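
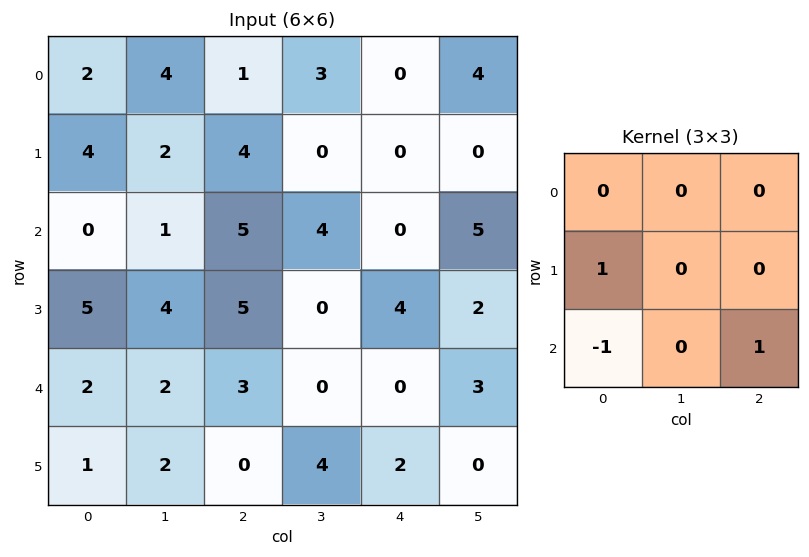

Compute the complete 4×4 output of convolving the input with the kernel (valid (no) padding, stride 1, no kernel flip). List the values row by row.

Output[0,0]: The receptive field on the input at this output position is [2 4 1 / 4 2 4 / 0 1 5]. Elementwise product with the kernel and sum: 4·1 + 0·-1 + 5·1.
Output[0,1]: The receptive field on the input at this output position is [4 1 3 / 2 4 0 / 1 5 4]. Elementwise product with the kernel and sum: 2·1 + 1·-1 + 4·1.

9 5 -1 1
0 -3 4 6
6 2 2 3
1 4 5 -4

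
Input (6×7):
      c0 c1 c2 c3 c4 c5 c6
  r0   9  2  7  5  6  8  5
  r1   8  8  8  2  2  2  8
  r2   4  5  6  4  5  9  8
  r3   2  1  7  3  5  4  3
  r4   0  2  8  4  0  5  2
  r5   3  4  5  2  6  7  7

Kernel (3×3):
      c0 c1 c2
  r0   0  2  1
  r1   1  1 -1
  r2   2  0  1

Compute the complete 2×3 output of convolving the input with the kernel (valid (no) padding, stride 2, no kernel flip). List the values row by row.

33 41 35
20 34 34

Output[0,0]: The receptive field on the input at this output position is [9 2 7 / 8 8 8 / 4 5 6]. Elementwise product with the kernel and sum: 2·2 + 7·1 + 8·1 + 8·1 + 8·-1 + 4·2 + 6·1.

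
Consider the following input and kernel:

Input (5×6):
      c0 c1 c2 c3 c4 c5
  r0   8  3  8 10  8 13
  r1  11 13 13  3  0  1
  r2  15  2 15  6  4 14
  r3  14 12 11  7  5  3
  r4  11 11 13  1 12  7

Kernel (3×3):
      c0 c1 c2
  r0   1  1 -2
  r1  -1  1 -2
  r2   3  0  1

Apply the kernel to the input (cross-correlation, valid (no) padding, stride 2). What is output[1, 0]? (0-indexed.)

The receptive field on the input at this output position is [15 2 15 / 14 12 11 / 11 11 13]. Elementwise product with the kernel and sum: 15·1 + 2·1 + 15·-2 + 14·-1 + 12·1 + 11·-2 + 11·3 + 13·1.

9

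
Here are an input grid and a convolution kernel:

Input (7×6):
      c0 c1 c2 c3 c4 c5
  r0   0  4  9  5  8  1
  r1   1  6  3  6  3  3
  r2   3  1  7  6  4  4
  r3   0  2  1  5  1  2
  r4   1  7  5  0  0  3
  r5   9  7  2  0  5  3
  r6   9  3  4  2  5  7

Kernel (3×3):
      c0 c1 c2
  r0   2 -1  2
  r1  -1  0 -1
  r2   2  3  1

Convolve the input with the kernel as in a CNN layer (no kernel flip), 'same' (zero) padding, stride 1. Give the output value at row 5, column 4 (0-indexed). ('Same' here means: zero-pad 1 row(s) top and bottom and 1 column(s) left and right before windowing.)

29

The receptive field on the zero-padded input at this output position is [0 0 3 / 0 5 3 / 2 5 7]. Elementwise product with the kernel and sum: 0·2 + 0·-1 + 3·2 + 0·-1 + 3·-1 + 2·2 + 5·3 + 7·1.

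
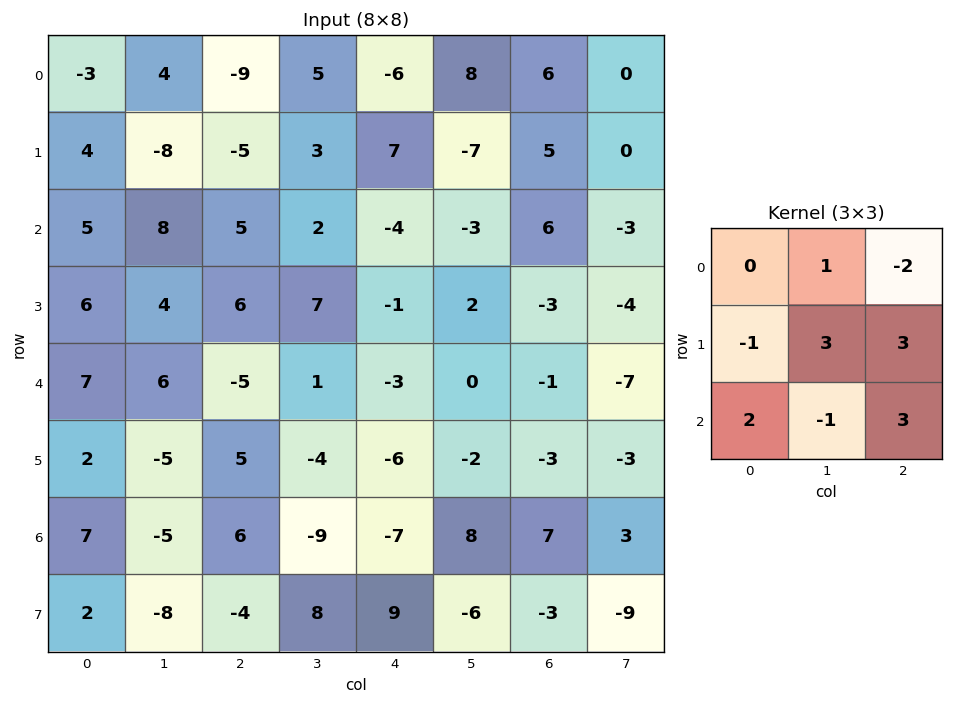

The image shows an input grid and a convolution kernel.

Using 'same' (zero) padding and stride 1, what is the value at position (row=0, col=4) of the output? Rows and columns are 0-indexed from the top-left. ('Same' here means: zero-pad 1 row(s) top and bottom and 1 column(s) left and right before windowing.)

-21

The receptive field on the zero-padded input at this output position is [0 0 0 / 5 -6 8 / 3 7 -7]. Elementwise product with the kernel and sum: 0·1 + 0·-2 + 5·-1 + -6·3 + 8·3 + 3·2 + 7·-1 + -7·3.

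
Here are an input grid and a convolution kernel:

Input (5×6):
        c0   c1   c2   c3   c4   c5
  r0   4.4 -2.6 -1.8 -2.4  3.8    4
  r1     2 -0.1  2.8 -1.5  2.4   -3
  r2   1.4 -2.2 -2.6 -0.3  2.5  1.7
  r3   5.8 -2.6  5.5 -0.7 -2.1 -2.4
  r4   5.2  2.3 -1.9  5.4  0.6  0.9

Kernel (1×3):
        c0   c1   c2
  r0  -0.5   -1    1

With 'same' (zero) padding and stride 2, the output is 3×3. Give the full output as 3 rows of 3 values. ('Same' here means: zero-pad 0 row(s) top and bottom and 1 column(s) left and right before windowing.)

-7 0.7 1.4
-3.6 3.4 -0.65
-2.9 6.15 -2.4

Output[0,0]: The receptive field on the zero-padded input at this output position is [0 4.4 -2.6]. Elementwise product with the kernel and sum: 0·-0.5 + 4.4·-1 + -2.6·1.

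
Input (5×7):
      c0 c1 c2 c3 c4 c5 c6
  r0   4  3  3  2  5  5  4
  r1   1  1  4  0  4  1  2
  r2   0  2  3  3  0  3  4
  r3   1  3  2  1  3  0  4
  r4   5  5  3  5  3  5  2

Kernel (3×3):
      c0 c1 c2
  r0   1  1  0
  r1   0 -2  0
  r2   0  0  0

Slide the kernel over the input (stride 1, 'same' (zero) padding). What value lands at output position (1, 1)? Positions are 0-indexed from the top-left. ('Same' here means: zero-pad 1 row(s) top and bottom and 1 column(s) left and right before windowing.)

The receptive field on the zero-padded input at this output position is [4 3 3 / 1 1 4 / 0 2 3]. Elementwise product with the kernel and sum: 4·1 + 3·1 + 1·-2.

5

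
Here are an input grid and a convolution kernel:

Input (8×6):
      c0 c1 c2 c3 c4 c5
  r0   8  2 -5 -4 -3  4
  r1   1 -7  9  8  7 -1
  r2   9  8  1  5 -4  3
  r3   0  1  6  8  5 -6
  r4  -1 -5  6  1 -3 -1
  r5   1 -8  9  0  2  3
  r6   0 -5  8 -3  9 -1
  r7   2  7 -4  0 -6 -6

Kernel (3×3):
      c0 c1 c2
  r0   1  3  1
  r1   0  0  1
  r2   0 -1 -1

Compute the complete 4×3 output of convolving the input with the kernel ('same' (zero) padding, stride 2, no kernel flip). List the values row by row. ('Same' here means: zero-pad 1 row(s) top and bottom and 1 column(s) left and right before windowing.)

Output[0,0]: The receptive field on the zero-padded input at this output position is [0 0 0 / 0 8 2 / 0 1 -7]. Elementwise product with the kernel and sum: 0·1 + 0·3 + 0·1 + 2·1 + 1·-1 + -7·-1.
Output[0,1]: The receptive field on the zero-padded input at this output position is [0 0 0 / 2 -5 -4 / -7 9 8]. Elementwise product with the kernel and sum: 0·1 + 0·3 + 0·1 + -4·1 + 9·-1 + 8·-1.

8 -21 -2
3 19 32
3 19 11
-19 20 20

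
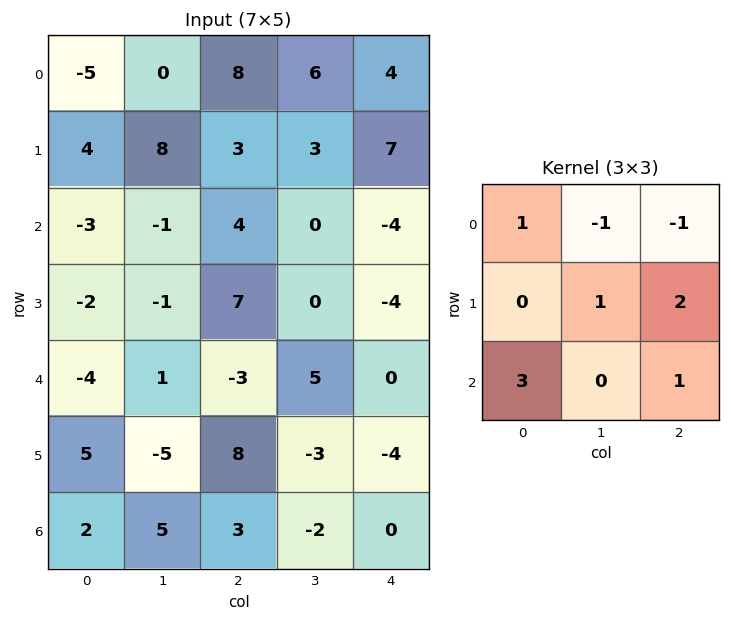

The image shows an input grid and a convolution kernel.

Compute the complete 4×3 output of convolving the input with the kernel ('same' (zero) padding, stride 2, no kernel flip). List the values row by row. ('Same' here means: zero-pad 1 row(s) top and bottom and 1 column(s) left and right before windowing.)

Output[0,0]: The receptive field on the zero-padded input at this output position is [0 0 0 / 0 -5 0 / 0 4 8]. Elementwise product with the kernel and sum: 0·1 + 0·-1 + 0·-1 + -5·1 + 0·2 + 0·3 + 8·1.

3 47 13
-18 3 -8
-4 -19 -5
12 -11 1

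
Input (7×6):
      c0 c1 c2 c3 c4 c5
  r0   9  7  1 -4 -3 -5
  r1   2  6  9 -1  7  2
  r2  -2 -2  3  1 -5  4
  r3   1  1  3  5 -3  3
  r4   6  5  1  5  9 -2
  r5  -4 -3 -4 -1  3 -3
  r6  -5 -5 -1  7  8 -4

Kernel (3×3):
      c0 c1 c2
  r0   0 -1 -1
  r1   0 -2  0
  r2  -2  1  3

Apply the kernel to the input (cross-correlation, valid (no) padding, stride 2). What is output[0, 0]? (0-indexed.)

The receptive field on the input at this output position is [9 7 1 / 2 6 9 / -2 -2 3]. Elementwise product with the kernel and sum: 7·-1 + 1·-1 + 6·-2 + -2·-2 + -2·1 + 3·3.

-9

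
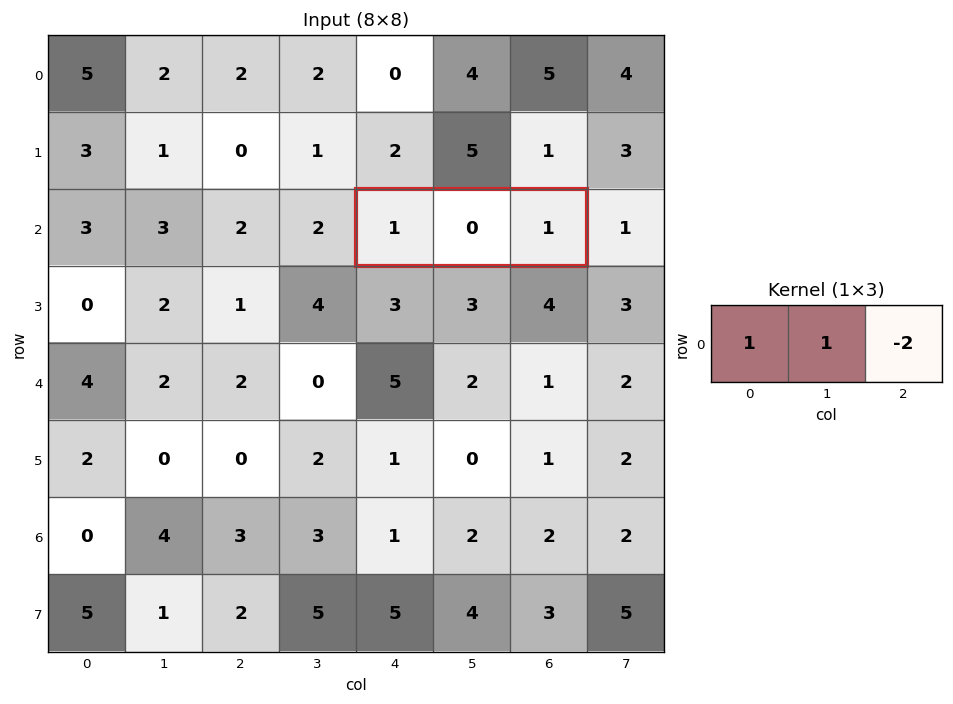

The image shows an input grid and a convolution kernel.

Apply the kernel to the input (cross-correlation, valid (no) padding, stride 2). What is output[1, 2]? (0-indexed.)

The receptive field on the input at this output position is [1 0 1]. Elementwise product with the kernel and sum: 1·1 + 0·1 + 1·-2.

-1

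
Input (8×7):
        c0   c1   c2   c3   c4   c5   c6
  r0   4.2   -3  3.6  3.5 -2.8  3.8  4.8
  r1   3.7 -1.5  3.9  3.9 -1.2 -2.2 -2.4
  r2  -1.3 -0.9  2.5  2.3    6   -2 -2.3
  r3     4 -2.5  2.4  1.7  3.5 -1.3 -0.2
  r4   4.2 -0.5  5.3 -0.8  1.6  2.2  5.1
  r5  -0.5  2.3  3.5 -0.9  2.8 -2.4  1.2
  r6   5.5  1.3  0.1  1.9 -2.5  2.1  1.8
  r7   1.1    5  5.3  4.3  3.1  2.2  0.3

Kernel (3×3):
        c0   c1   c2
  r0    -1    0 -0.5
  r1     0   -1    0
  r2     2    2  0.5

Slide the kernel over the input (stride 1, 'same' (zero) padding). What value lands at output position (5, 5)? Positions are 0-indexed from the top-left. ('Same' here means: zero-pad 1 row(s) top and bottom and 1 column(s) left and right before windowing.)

The receptive field on the zero-padded input at this output position is [1.6 2.2 5.1 / 2.8 -2.4 1.2 / -2.5 2.1 1.8]. Elementwise product with the kernel and sum: 1.6·-1 + 5.1·-0.5 + -2.4·-1 + -2.5·2 + 2.1·2 + 1.8·0.5.

-1.65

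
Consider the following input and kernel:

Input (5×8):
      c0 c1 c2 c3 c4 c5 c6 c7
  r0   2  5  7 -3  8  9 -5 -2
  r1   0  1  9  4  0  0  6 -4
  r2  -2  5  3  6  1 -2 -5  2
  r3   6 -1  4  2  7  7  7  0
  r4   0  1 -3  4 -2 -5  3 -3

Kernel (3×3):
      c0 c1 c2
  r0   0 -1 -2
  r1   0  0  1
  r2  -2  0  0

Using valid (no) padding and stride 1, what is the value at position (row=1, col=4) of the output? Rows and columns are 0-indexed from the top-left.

The receptive field on the input at this output position is [0 0 6 / 1 -2 -5 / 7 7 7]. Elementwise product with the kernel and sum: 0·-1 + 6·-2 + -5·1 + 7·-2.

-31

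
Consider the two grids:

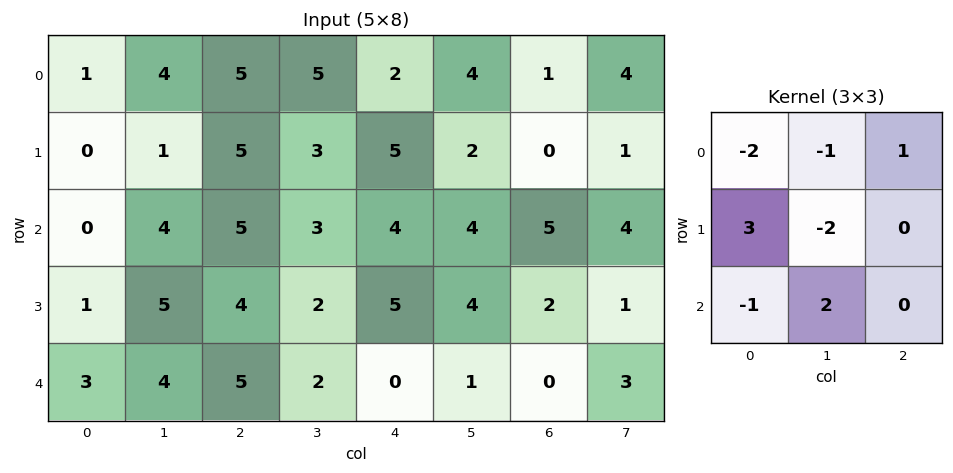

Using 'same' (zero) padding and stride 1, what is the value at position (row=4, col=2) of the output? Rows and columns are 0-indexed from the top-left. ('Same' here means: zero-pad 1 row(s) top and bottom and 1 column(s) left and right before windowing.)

-10

The receptive field on the zero-padded input at this output position is [5 4 2 / 4 5 2 / 0 0 0]. Elementwise product with the kernel and sum: 5·-2 + 4·-1 + 2·1 + 4·3 + 5·-2 + 0·-1 + 0·2.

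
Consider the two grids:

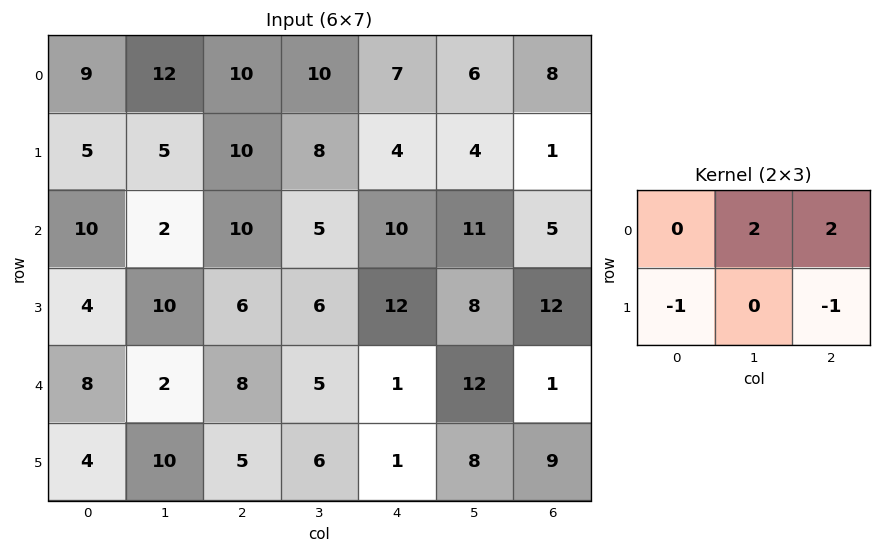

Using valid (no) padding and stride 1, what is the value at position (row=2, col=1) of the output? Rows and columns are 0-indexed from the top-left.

14

The receptive field on the input at this output position is [2 10 5 / 10 6 6]. Elementwise product with the kernel and sum: 10·2 + 5·2 + 10·-1 + 6·-1.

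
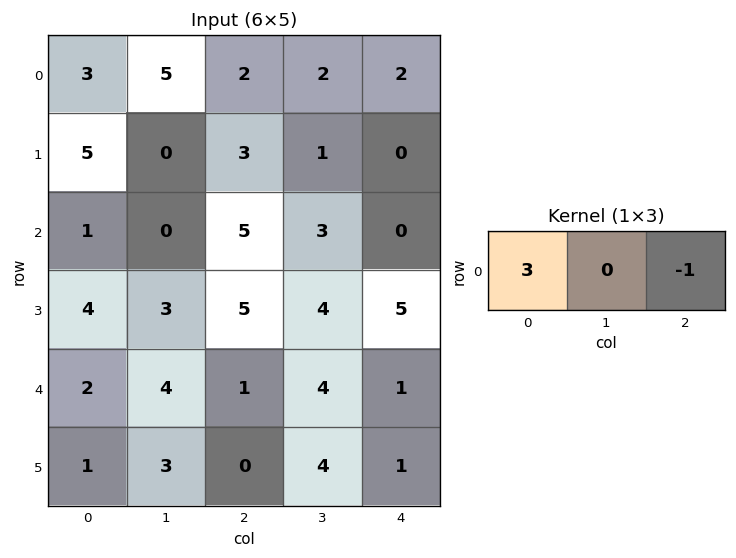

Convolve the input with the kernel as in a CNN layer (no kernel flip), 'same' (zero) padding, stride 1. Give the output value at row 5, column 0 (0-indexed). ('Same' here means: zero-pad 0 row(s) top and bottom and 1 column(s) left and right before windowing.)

The receptive field on the zero-padded input at this output position is [0 1 3]. Elementwise product with the kernel and sum: 0·3 + 3·-1.

-3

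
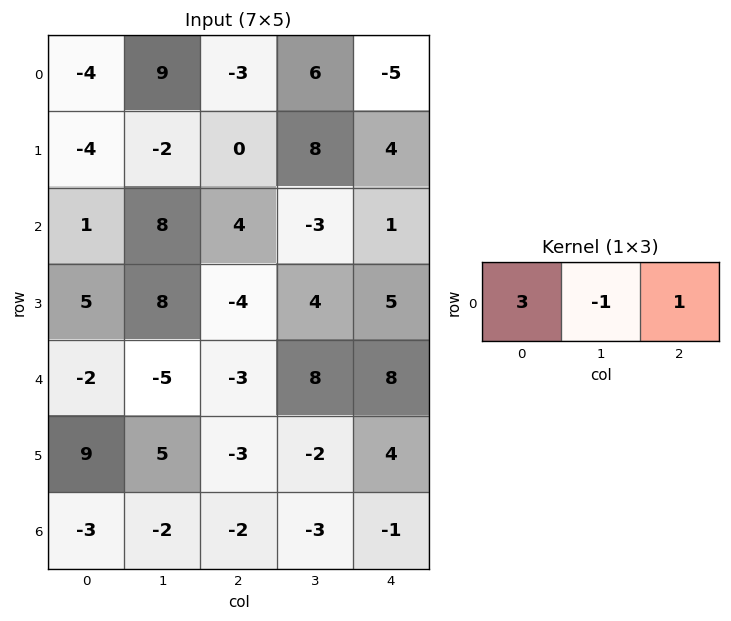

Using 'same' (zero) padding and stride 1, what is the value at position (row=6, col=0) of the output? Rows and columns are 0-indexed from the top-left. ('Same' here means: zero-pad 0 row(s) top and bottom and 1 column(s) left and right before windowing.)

The receptive field on the zero-padded input at this output position is [0 -3 -2]. Elementwise product with the kernel and sum: 0·3 + -3·-1 + -2·1.

1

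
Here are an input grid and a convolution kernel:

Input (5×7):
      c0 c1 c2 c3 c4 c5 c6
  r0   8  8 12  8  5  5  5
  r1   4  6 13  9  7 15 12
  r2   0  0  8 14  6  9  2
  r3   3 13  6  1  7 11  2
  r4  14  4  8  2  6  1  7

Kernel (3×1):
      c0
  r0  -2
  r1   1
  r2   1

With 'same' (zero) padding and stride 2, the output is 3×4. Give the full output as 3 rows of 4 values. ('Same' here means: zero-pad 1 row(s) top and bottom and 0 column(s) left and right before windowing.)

12 25 12 17
-5 -12 -1 -20
8 -4 -8 3

Output[0,0]: The receptive field on the zero-padded input at this output position is [0 / 8 / 4]. Elementwise product with the kernel and sum: 0·-2 + 8·1 + 4·1.
Output[0,1]: The receptive field on the zero-padded input at this output position is [0 / 12 / 13]. Elementwise product with the kernel and sum: 0·-2 + 12·1 + 13·1.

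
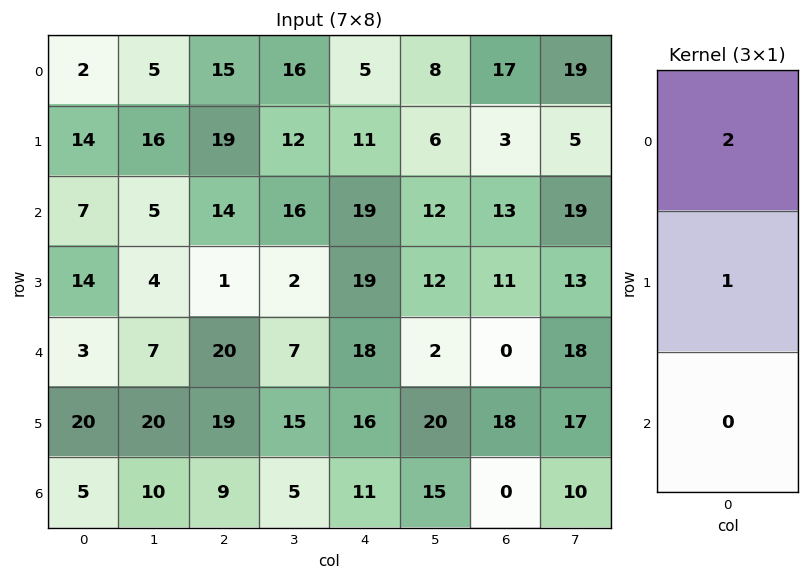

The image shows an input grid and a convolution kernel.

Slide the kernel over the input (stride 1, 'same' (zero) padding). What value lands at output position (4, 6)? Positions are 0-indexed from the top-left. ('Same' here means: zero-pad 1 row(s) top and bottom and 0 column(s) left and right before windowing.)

22

The receptive field on the zero-padded input at this output position is [11 / 0 / 18]. Elementwise product with the kernel and sum: 11·2 + 0·1.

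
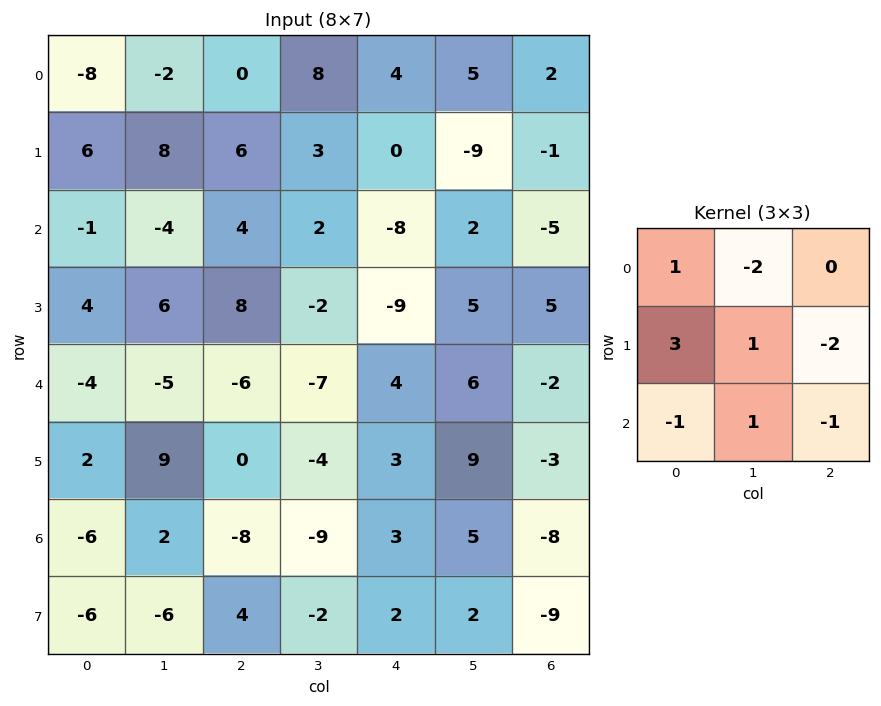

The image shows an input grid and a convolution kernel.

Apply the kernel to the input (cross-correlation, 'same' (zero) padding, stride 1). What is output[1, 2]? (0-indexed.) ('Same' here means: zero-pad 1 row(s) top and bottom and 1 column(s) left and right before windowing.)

28

The receptive field on the zero-padded input at this output position is [-2 0 8 / 8 6 3 / -4 4 2]. Elementwise product with the kernel and sum: -2·1 + 0·-2 + 8·3 + 6·1 + 3·-2 + -4·-1 + 4·1 + 2·-1.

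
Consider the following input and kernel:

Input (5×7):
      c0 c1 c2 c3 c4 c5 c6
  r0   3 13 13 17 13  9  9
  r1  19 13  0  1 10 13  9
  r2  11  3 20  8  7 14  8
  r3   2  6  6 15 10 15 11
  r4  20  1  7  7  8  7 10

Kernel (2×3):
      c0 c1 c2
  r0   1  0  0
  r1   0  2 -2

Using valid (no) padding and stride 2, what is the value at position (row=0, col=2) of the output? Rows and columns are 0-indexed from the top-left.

21

The receptive field on the input at this output position is [13 9 9 / 10 13 9]. Elementwise product with the kernel and sum: 13·1 + 13·2 + 9·-2.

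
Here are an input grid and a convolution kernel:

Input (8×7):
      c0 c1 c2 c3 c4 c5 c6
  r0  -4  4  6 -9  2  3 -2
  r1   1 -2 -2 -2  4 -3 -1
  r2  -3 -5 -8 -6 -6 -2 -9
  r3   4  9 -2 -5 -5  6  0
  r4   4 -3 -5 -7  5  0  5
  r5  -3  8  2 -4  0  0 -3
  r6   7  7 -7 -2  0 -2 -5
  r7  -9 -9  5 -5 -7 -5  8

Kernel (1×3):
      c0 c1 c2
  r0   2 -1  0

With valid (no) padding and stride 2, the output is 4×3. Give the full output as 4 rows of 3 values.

-12 21 1
-1 -10 -10
11 -3 10
7 -12 2

Output[0,0]: The receptive field on the input at this output position is [-4 4 6]. Elementwise product with the kernel and sum: -4·2 + 4·-1.
Output[0,1]: The receptive field on the input at this output position is [6 -9 2]. Elementwise product with the kernel and sum: 6·2 + -9·-1.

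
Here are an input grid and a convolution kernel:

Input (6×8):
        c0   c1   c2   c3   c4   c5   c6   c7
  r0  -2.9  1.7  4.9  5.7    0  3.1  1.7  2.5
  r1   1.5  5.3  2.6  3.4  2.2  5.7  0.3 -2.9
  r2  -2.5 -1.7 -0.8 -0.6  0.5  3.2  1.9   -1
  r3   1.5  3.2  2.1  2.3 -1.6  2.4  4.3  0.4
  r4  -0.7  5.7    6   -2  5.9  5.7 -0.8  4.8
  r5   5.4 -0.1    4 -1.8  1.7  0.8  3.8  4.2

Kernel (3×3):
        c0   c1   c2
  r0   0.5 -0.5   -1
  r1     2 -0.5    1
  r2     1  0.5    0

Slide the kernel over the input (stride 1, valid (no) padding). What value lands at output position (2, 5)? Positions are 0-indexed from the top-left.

10

The receptive field on the input at this output position is [3.2 1.9 -1 / 2.4 4.3 0.4 / 5.7 -0.8 4.8]. Elementwise product with the kernel and sum: 3.2·0.5 + 1.9·-0.5 + -1·-1 + 2.4·2 + 4.3·-0.5 + 0.4·1 + 5.7·1 + -0.8·0.5.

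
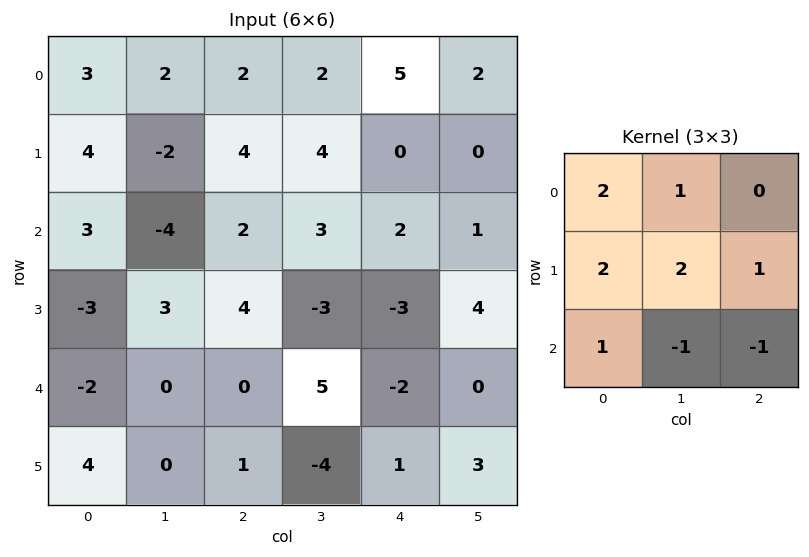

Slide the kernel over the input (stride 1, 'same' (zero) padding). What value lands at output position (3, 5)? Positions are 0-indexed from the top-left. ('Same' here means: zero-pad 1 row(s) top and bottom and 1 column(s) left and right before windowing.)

5

The receptive field on the zero-padded input at this output position is [2 1 0 / -3 4 0 / -2 0 0]. Elementwise product with the kernel and sum: 2·2 + 1·1 + -3·2 + 4·2 + 0·1 + -2·1 + 0·-1 + 0·-1.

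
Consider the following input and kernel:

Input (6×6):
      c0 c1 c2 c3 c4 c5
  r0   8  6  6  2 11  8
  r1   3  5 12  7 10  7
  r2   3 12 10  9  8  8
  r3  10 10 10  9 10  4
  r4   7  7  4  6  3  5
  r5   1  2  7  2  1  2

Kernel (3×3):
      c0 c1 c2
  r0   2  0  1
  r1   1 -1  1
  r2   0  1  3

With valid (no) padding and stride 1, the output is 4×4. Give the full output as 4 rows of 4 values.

74 51 71 48
59 65 82 52
45 64 54 47
57 51 36 37

Output[0,0]: The receptive field on the input at this output position is [8 6 6 / 3 5 12 / 3 12 10]. Elementwise product with the kernel and sum: 8·2 + 6·1 + 3·1 + 5·-1 + 12·1 + 12·1 + 10·3.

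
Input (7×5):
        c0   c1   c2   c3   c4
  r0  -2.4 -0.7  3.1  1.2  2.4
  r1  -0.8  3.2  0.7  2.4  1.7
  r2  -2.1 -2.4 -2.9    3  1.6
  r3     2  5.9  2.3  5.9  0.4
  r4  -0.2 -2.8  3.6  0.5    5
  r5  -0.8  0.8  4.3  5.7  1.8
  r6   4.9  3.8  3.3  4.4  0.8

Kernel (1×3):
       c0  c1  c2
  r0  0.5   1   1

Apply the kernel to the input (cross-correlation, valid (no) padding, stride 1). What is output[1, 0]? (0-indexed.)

The receptive field on the input at this output position is [-0.8 3.2 0.7]. Elementwise product with the kernel and sum: -0.8·0.5 + 3.2·1 + 0.7·1.

3.5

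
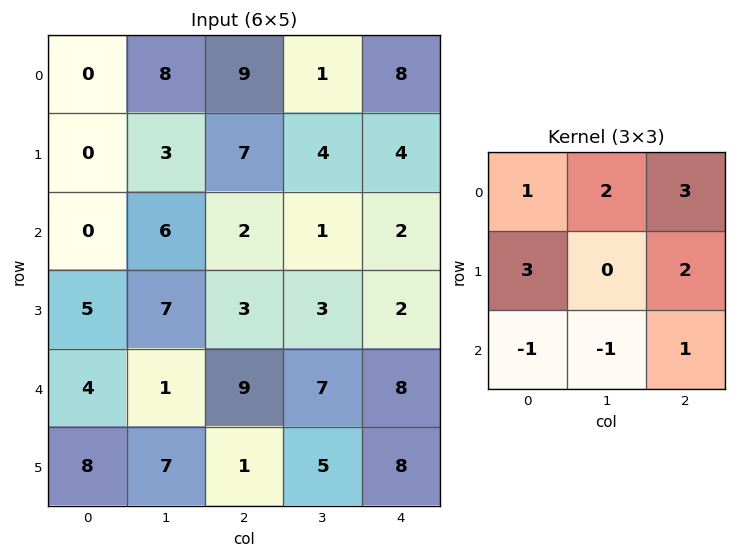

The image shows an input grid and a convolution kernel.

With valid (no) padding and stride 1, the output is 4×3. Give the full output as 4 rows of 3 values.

Output[0,0]: The receptive field on the input at this output position is [0 8 9 / 0 3 7 / 0 6 2]. Elementwise product with the kernel and sum: 0·1 + 8·2 + 9·3 + 0·3 + 7·2 + 0·-1 + 6·-1 + 2·1.
Output[0,1]: The receptive field on the input at this output position is [8 9 1 / 3 7 4 / 6 2 1]. Elementwise product with the kernel and sum: 8·1 + 9·2 + 1·3 + 3·3 + 4·2 + 6·-1 + 2·-1 + 1·1.

53 39 63
22 42 33
43 37 15
44 36 60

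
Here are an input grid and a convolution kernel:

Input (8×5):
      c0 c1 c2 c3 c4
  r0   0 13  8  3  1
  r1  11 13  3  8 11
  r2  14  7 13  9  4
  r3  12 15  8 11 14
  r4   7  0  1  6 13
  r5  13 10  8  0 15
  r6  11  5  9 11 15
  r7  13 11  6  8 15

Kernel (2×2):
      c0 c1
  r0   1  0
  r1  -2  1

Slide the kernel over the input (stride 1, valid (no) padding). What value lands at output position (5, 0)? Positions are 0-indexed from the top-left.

The receptive field on the input at this output position is [13 10 / 11 5]. Elementwise product with the kernel and sum: 13·1 + 11·-2 + 5·1.

-4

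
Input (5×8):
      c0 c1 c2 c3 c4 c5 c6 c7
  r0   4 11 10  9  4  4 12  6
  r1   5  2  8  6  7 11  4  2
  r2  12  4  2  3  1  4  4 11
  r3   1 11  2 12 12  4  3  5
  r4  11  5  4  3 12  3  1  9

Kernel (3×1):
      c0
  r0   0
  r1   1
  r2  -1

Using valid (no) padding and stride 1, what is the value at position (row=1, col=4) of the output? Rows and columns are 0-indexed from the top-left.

The receptive field on the input at this output position is [7 / 1 / 12]. Elementwise product with the kernel and sum: 1·1 + 12·-1.

-11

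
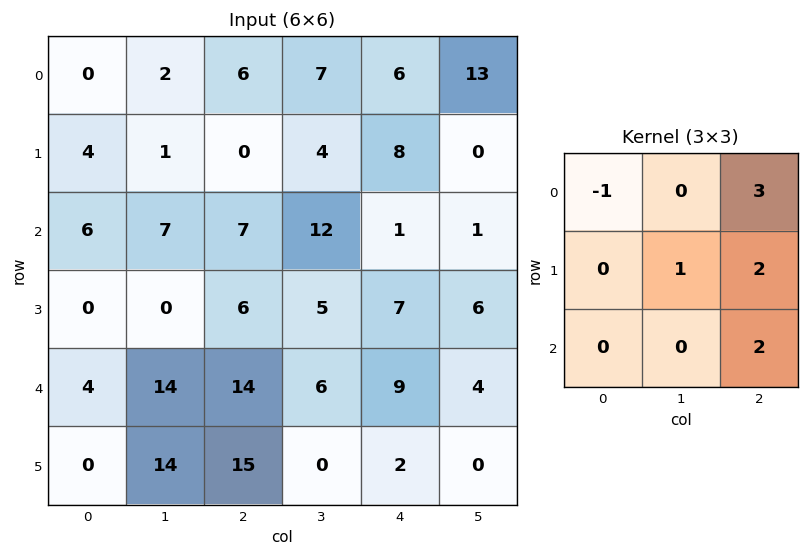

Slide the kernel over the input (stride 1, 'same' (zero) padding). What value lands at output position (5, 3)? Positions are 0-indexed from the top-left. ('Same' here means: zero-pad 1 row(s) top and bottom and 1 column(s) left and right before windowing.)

17

The receptive field on the zero-padded input at this output position is [14 6 9 / 15 0 2 / 0 0 0]. Elementwise product with the kernel and sum: 14·-1 + 9·3 + 0·1 + 2·2 + 0·2.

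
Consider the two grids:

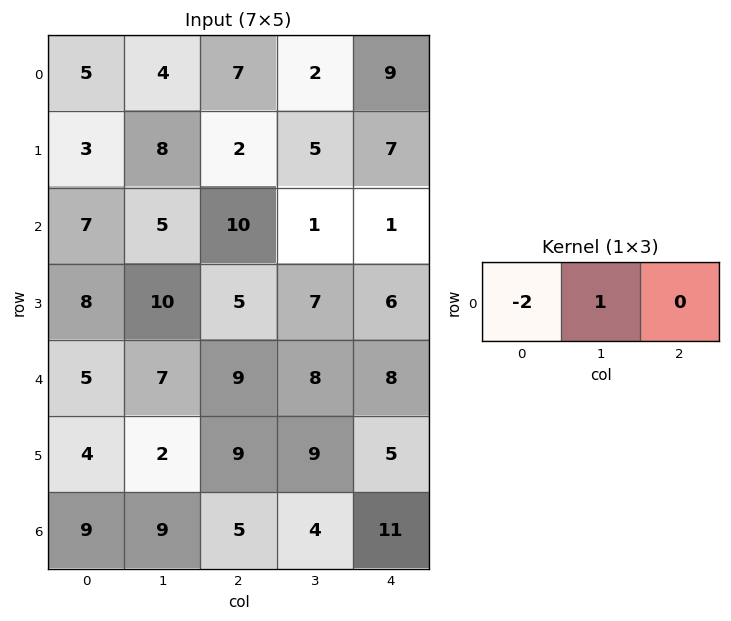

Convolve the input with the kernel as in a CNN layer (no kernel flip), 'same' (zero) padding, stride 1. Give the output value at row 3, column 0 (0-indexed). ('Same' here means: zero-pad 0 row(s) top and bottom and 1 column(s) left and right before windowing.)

The receptive field on the zero-padded input at this output position is [0 8 10]. Elementwise product with the kernel and sum: 0·-2 + 8·1.

8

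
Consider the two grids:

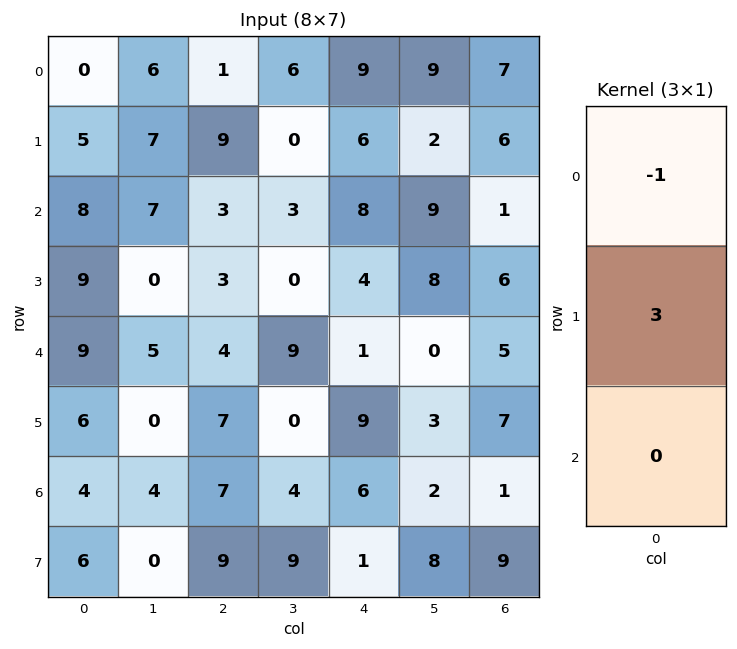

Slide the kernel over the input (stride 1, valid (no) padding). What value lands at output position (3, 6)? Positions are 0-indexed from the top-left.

9

The receptive field on the input at this output position is [6 / 5 / 7]. Elementwise product with the kernel and sum: 6·-1 + 5·3.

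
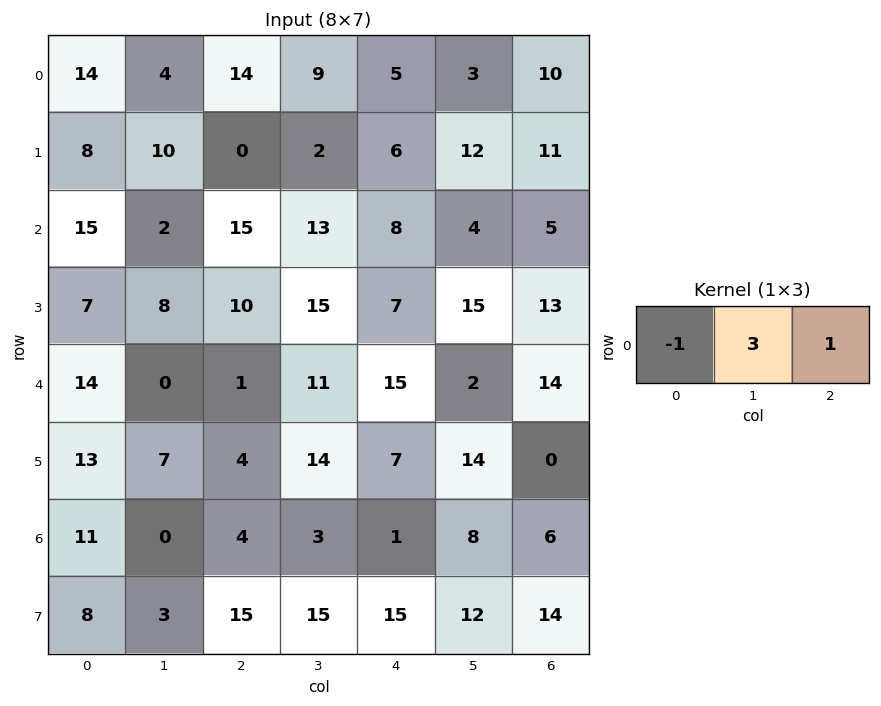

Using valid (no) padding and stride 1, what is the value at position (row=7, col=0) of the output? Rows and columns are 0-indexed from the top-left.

16

The receptive field on the input at this output position is [8 3 15]. Elementwise product with the kernel and sum: 8·-1 + 3·3 + 15·1.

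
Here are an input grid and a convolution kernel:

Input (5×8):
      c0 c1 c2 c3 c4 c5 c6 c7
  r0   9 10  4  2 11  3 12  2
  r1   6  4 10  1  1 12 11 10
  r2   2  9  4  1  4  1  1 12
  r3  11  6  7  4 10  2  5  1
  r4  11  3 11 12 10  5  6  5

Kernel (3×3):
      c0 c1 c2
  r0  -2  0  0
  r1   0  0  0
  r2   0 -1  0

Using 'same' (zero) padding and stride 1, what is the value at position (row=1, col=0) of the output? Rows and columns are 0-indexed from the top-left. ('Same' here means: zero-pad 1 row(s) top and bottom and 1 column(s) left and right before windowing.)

-2

The receptive field on the zero-padded input at this output position is [0 9 10 / 0 6 4 / 0 2 9]. Elementwise product with the kernel and sum: 0·-2 + 2·-1.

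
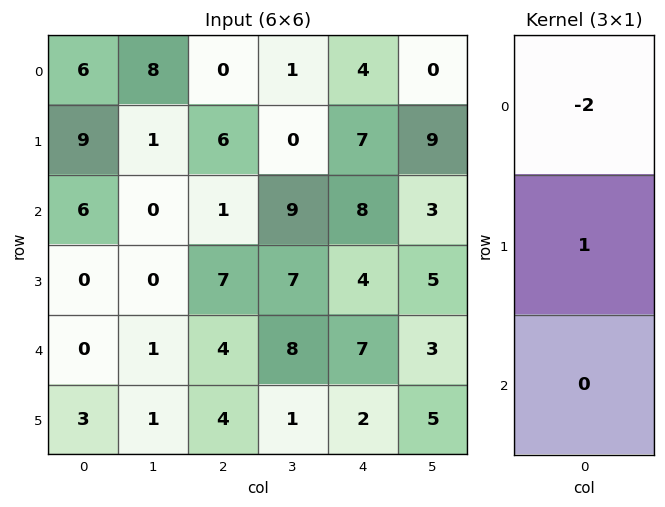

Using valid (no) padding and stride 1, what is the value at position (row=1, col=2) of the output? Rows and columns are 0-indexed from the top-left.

-11

The receptive field on the input at this output position is [6 / 1 / 7]. Elementwise product with the kernel and sum: 6·-2 + 1·1.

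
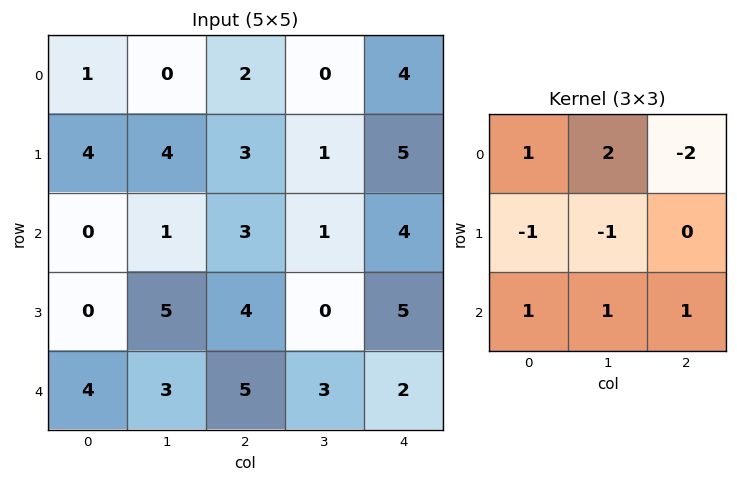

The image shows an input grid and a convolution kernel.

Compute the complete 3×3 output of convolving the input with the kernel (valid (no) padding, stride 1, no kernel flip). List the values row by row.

-7 2 -2
14 13 0
3 7 3

Output[0,0]: The receptive field on the input at this output position is [1 0 2 / 4 4 3 / 0 1 3]. Elementwise product with the kernel and sum: 1·1 + 0·2 + 2·-2 + 4·-1 + 4·-1 + 0·1 + 1·1 + 3·1.
Output[0,1]: The receptive field on the input at this output position is [0 2 0 / 4 3 1 / 1 3 1]. Elementwise product with the kernel and sum: 0·1 + 2·2 + 0·-2 + 4·-1 + 3·-1 + 1·1 + 3·1 + 1·1.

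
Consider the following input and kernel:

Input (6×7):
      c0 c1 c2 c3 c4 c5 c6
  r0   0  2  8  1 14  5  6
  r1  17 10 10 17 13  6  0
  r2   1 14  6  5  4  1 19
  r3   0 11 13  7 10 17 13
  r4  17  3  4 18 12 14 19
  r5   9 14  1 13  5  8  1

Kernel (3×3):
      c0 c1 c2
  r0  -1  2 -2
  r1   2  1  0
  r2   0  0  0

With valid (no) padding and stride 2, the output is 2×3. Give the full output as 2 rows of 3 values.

Output[0,0]: The receptive field on the input at this output position is [0 2 8 / 17 10 10 / 1 14 6]. Elementwise product with the kernel and sum: 0·-1 + 2·2 + 8·-2 + 17·2 + 10·1.

32 3 16
26 29 -3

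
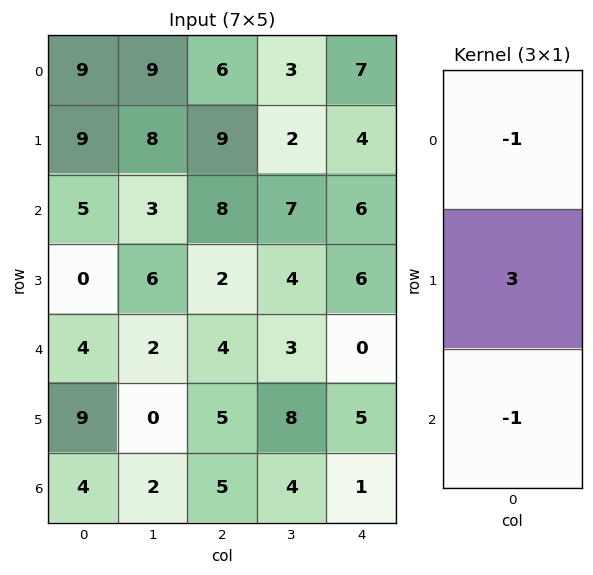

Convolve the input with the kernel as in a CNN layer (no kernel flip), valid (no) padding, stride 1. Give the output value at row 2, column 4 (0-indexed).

12

The receptive field on the input at this output position is [6 / 6 / 0]. Elementwise product with the kernel and sum: 6·-1 + 6·3 + 0·-1.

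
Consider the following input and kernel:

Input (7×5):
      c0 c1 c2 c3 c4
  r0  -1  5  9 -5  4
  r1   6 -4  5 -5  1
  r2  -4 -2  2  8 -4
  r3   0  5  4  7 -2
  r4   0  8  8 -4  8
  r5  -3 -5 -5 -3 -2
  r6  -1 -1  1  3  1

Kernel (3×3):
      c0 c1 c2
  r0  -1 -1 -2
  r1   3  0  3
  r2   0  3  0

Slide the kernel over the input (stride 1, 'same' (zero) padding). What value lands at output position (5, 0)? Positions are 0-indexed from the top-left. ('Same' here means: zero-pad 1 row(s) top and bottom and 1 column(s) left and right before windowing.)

The receptive field on the zero-padded input at this output position is [0 0 8 / 0 -3 -5 / 0 -1 -1]. Elementwise product with the kernel and sum: 0·-1 + 0·-1 + 8·-2 + 0·3 + -5·3 + -1·3.

-34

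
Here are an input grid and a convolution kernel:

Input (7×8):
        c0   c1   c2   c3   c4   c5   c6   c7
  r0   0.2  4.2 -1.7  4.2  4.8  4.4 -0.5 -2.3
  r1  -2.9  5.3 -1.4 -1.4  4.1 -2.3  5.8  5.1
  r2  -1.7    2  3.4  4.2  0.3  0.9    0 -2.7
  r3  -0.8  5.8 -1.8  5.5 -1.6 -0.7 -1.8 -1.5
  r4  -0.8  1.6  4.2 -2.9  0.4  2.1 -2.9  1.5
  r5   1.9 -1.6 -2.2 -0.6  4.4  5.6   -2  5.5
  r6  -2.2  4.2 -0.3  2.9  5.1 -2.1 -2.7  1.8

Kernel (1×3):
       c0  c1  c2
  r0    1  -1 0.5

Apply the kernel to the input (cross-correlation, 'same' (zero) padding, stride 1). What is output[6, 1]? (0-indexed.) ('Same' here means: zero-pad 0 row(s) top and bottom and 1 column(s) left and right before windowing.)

-6.55

The receptive field on the zero-padded input at this output position is [-2.2 4.2 -0.3]. Elementwise product with the kernel and sum: -2.2·1 + 4.2·-1 + -0.3·0.5.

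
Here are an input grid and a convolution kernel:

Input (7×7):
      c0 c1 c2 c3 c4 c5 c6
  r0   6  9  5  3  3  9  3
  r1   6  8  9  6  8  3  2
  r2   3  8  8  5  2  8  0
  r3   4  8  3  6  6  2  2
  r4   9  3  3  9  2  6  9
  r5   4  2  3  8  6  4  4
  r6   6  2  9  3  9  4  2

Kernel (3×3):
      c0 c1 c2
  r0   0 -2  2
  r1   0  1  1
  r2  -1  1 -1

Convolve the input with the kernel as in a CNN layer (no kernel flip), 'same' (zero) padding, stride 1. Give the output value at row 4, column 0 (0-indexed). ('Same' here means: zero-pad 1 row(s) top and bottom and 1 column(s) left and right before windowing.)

The receptive field on the zero-padded input at this output position is [0 4 8 / 0 9 3 / 0 4 2]. Elementwise product with the kernel and sum: 4·-2 + 8·2 + 9·1 + 3·1 + 0·-1 + 4·1 + 2·-1.

22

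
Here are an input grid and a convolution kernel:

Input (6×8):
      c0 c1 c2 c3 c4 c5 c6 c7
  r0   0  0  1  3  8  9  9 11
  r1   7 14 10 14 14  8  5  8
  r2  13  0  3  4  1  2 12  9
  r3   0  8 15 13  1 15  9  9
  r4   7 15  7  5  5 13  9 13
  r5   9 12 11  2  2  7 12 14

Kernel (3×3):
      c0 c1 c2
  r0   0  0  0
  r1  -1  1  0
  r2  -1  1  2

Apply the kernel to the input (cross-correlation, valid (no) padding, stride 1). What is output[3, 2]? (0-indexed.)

The receptive field on the input at this output position is [15 13 1 / 7 5 5 / 11 2 2]. Elementwise product with the kernel and sum: 7·-1 + 5·1 + 11·-1 + 2·1 + 2·2.

-7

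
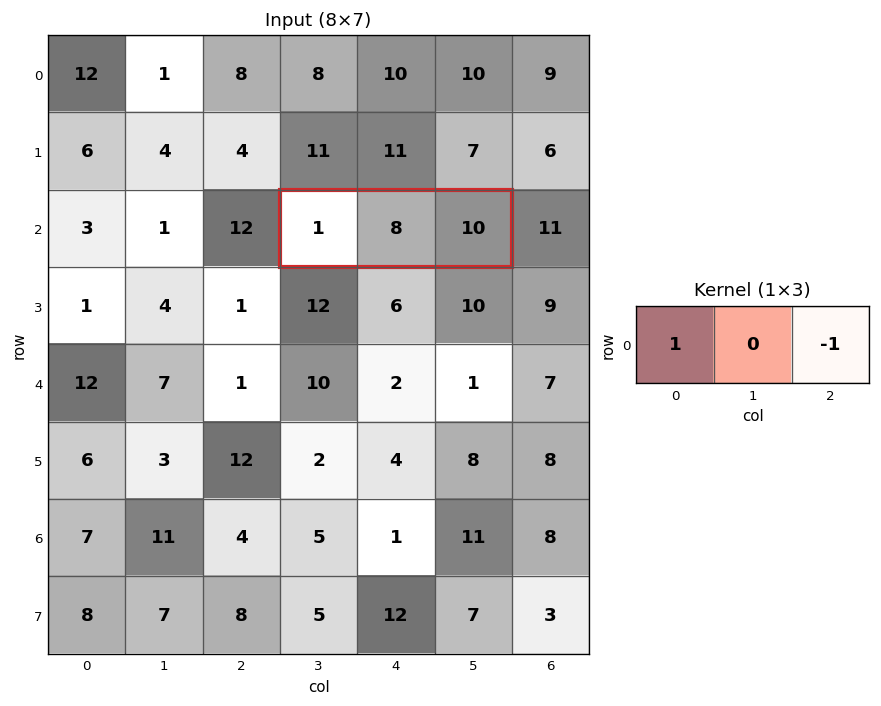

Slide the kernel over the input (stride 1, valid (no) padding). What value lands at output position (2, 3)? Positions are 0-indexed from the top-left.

-9

The receptive field on the input at this output position is [1 8 10]. Elementwise product with the kernel and sum: 1·1 + 10·-1.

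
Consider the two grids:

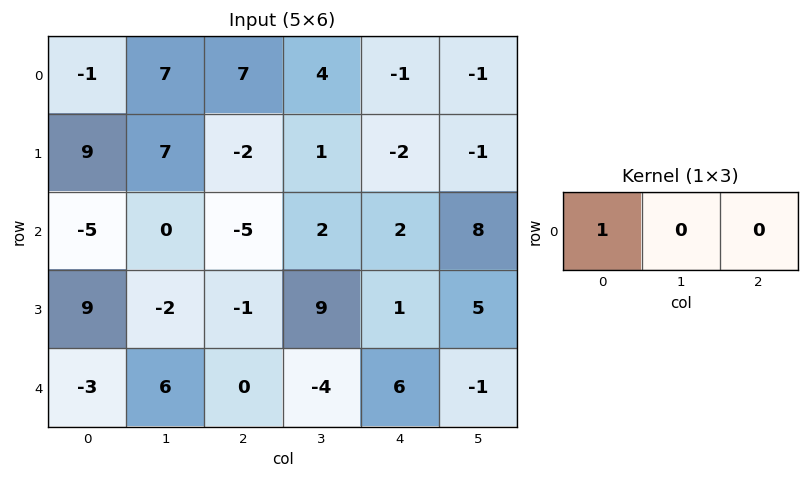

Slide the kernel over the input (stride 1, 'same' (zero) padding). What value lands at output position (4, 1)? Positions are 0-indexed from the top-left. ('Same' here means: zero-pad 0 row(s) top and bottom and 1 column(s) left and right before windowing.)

The receptive field on the zero-padded input at this output position is [-3 6 0]. Elementwise product with the kernel and sum: -3·1.

-3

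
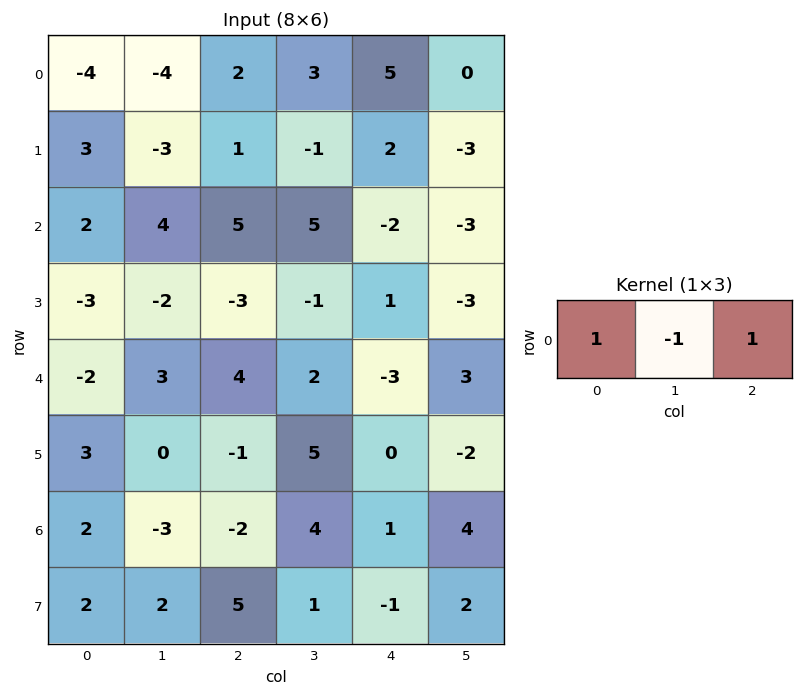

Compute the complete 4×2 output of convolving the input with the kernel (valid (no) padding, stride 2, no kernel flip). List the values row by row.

2 4
3 -2
-1 -1
3 -5

Output[0,0]: The receptive field on the input at this output position is [-4 -4 2]. Elementwise product with the kernel and sum: -4·1 + -4·-1 + 2·1.
Output[0,1]: The receptive field on the input at this output position is [2 3 5]. Elementwise product with the kernel and sum: 2·1 + 3·-1 + 5·1.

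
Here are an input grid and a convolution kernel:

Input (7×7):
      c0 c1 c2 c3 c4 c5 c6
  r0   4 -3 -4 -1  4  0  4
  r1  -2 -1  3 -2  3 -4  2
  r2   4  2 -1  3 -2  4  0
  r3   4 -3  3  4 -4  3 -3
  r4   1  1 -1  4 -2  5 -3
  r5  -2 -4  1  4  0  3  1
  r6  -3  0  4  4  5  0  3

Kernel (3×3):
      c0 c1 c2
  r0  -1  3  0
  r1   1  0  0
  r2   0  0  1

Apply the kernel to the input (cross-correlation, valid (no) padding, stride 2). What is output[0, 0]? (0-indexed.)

The receptive field on the input at this output position is [4 -3 -4 / -2 -1 3 / 4 2 -1]. Elementwise product with the kernel and sum: 4·-1 + -3·3 + -2·1 + -1·1.

-16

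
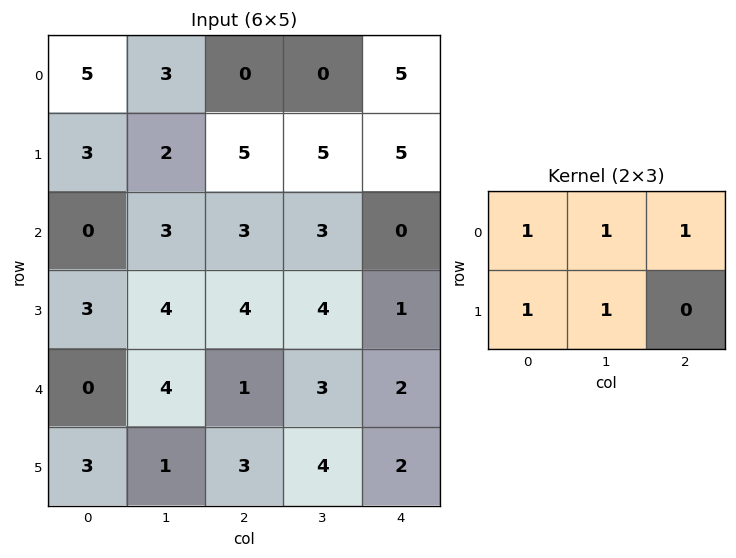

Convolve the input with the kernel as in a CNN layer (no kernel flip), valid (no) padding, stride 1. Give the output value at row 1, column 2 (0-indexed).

21

The receptive field on the input at this output position is [5 5 5 / 3 3 0]. Elementwise product with the kernel and sum: 5·1 + 5·1 + 5·1 + 3·1 + 3·1.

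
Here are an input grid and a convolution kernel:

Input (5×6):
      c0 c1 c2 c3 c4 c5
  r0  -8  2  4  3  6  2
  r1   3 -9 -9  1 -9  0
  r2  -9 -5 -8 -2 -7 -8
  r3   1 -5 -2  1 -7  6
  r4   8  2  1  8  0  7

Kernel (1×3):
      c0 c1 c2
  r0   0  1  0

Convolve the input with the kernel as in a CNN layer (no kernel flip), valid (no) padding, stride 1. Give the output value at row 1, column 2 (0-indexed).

1

The receptive field on the input at this output position is [-9 1 -9]. Elementwise product with the kernel and sum: 1·1.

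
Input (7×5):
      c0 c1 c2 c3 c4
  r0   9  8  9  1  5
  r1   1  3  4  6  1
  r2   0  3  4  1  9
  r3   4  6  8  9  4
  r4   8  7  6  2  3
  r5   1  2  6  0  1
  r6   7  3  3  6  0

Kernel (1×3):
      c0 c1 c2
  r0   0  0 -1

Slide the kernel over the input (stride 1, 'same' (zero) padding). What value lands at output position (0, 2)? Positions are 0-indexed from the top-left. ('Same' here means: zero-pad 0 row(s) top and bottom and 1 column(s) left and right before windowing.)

The receptive field on the zero-padded input at this output position is [8 9 1]. Elementwise product with the kernel and sum: 1·-1.

-1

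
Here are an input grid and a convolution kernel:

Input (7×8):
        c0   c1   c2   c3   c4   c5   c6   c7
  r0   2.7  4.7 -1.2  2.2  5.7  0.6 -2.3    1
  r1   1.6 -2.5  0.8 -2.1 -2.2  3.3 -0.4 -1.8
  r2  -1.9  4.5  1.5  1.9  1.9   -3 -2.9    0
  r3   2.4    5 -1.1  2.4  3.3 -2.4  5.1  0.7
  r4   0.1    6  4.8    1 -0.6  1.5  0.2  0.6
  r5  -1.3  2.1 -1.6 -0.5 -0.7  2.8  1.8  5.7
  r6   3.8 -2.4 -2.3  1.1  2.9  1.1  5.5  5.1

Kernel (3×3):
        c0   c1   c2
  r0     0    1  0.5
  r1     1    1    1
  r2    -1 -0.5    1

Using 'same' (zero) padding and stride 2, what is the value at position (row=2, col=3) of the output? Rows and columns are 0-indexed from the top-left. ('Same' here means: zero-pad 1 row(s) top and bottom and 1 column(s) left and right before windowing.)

The receptive field on the zero-padded input at this output position is [-2.4 5.1 0.7 / 1.5 0.2 0.6 / 2.8 1.8 5.7]. Elementwise product with the kernel and sum: 5.1·1 + 0.7·0.5 + 1.5·1 + 0.2·1 + 0.6·1 + 2.8·-1 + 1.8·-0.5 + 5.7·1.

9.75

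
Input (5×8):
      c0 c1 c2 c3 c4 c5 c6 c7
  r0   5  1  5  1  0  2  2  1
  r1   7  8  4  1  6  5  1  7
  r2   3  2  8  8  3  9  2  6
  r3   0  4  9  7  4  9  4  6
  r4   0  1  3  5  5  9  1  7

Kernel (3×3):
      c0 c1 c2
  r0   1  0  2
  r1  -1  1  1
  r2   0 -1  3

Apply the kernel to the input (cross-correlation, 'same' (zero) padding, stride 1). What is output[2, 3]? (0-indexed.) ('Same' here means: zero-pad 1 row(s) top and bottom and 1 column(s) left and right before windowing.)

The receptive field on the zero-padded input at this output position is [4 1 6 / 8 8 3 / 9 7 4]. Elementwise product with the kernel and sum: 4·1 + 6·2 + 8·-1 + 8·1 + 3·1 + 7·-1 + 4·3.

24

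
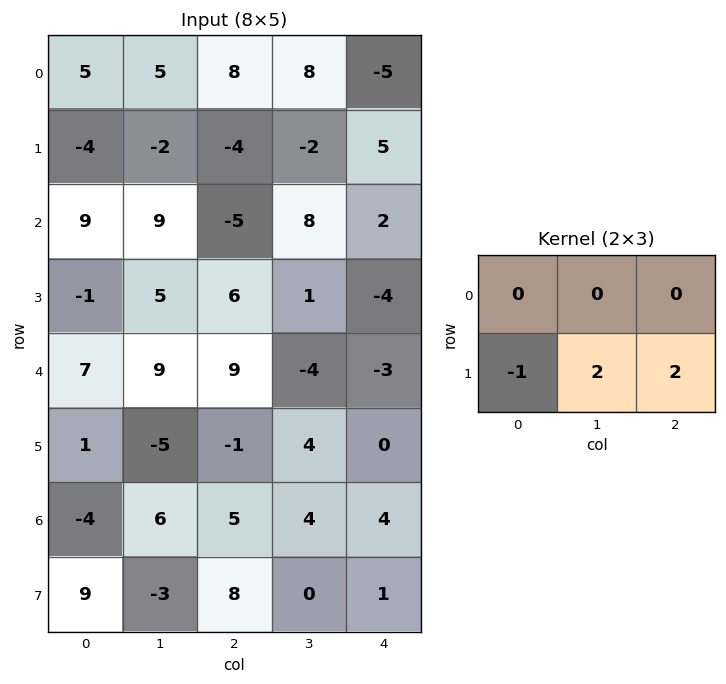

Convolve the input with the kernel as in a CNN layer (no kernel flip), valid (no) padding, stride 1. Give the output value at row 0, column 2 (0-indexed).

10

The receptive field on the input at this output position is [8 8 -5 / -4 -2 5]. Elementwise product with the kernel and sum: -4·-1 + -2·2 + 5·2.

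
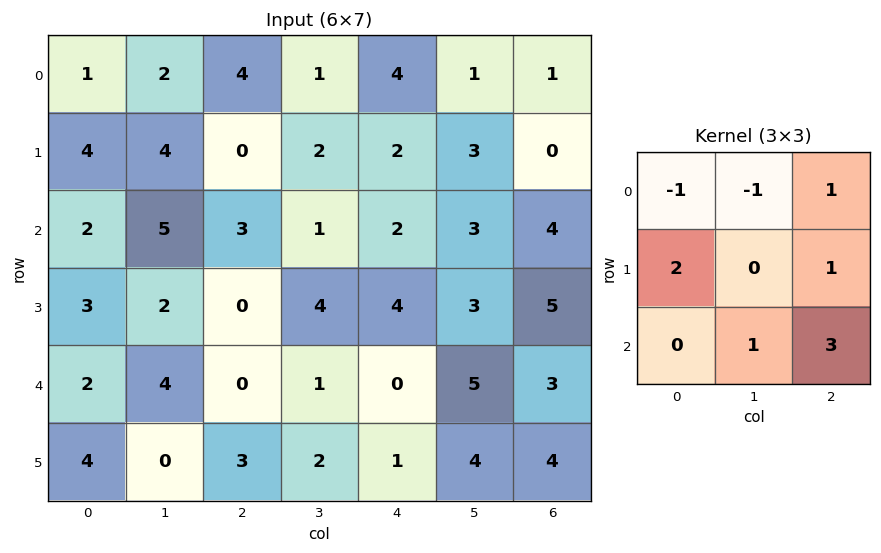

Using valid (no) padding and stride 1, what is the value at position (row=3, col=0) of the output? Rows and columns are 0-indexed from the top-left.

8

The receptive field on the input at this output position is [3 2 0 / 2 4 0 / 4 0 3]. Elementwise product with the kernel and sum: 3·-1 + 2·-1 + 0·1 + 2·2 + 0·1 + 0·1 + 3·3.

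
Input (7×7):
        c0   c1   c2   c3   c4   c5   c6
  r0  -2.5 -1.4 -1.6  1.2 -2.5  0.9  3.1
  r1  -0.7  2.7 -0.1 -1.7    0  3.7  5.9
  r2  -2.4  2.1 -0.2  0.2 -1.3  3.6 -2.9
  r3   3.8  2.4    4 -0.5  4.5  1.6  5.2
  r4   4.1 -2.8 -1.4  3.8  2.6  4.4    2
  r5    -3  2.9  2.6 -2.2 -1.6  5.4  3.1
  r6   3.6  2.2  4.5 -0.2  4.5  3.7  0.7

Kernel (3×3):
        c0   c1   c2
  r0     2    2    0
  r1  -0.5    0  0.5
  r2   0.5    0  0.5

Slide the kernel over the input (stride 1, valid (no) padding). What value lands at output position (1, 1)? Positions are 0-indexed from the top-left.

The receptive field on the input at this output position is [2.7 -0.1 -1.7 / 2.1 -0.2 0.2 / 2.4 4 -0.5]. Elementwise product with the kernel and sum: 2.7·2 + -0.1·2 + 2.1·-0.5 + 0.2·0.5 + 2.4·0.5 + -0.5·0.5.

5.2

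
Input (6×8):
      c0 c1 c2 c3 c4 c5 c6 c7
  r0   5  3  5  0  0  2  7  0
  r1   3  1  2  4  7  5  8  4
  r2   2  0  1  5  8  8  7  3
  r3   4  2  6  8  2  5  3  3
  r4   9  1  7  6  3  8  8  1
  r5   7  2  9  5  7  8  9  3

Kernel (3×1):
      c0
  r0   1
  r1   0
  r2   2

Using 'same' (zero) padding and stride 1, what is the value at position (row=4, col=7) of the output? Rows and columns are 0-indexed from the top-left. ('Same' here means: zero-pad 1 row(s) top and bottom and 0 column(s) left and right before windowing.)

The receptive field on the zero-padded input at this output position is [3 / 1 / 3]. Elementwise product with the kernel and sum: 3·1 + 3·2.

9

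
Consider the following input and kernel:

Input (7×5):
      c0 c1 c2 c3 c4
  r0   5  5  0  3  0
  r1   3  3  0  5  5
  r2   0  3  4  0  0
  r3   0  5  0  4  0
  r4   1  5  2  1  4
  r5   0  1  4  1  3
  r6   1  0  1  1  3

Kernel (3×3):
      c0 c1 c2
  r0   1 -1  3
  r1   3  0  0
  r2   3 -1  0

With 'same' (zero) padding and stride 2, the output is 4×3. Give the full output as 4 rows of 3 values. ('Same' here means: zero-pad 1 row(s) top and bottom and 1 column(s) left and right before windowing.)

Output[0,0]: The receptive field on the zero-padded input at this output position is [0 0 0 / 0 5 5 / 0 3 3]. Elementwise product with the kernel and sum: 0·1 + 0·-1 + 0·3 + 0·3 + 0·3 + 3·-1.

-3 24 19
6 42 12
15 31 7
3 0 1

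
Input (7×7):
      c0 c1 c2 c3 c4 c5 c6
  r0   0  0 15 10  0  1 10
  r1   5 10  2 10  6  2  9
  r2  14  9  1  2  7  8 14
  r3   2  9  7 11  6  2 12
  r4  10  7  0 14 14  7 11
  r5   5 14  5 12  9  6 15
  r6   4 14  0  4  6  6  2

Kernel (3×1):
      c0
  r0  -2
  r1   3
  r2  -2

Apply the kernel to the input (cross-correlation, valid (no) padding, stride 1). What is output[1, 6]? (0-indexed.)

The receptive field on the input at this output position is [9 / 14 / 12]. Elementwise product with the kernel and sum: 9·-2 + 14·3 + 12·-2.

0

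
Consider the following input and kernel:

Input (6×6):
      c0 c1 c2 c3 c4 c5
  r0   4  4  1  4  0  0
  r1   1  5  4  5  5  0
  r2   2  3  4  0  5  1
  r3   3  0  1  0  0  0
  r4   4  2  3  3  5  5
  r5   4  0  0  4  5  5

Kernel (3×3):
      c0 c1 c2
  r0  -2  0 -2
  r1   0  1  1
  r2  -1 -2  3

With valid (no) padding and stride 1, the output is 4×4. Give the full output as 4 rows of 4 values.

3 -18 19 -10
-3 -18 -14 -4
-10 -4 -12 0
-7 18 13 11

Output[0,0]: The receptive field on the input at this output position is [4 4 1 / 1 5 4 / 2 3 4]. Elementwise product with the kernel and sum: 4·-2 + 1·-2 + 5·1 + 4·1 + 2·-1 + 3·-2 + 4·3.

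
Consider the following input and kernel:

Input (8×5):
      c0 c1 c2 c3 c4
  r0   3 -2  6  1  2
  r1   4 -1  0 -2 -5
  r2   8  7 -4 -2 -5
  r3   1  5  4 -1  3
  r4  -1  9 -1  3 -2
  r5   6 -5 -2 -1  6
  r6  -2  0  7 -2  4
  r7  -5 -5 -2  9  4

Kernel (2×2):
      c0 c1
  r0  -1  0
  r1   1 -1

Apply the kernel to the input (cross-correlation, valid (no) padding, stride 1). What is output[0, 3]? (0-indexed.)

The receptive field on the input at this output position is [1 2 / -2 -5]. Elementwise product with the kernel and sum: 1·-1 + -2·1 + -5·-1.

2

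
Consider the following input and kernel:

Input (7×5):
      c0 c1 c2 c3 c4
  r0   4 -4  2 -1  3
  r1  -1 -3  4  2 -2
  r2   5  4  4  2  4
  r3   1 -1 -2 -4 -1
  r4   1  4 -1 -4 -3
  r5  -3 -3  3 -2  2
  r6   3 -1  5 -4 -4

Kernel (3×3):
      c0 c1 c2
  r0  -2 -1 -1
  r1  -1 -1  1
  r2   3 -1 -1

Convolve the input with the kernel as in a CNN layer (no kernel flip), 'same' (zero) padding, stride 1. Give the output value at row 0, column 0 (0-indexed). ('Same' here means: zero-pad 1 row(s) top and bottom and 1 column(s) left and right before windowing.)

The receptive field on the zero-padded input at this output position is [0 0 0 / 0 4 -4 / 0 -1 -3]. Elementwise product with the kernel and sum: 0·-2 + 0·-1 + 0·-1 + 0·-1 + 4·-1 + -4·1 + 0·3 + -1·-1 + -3·-1.

-4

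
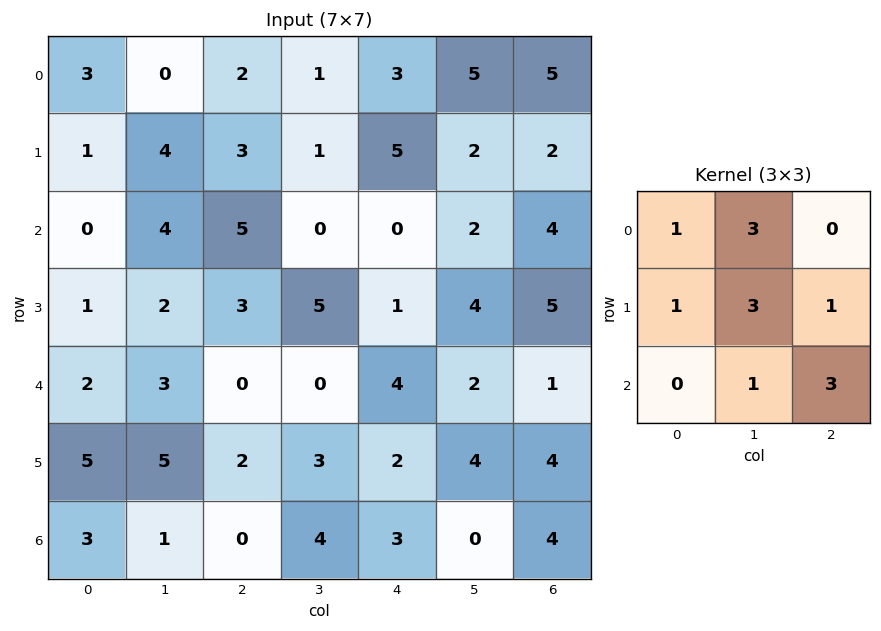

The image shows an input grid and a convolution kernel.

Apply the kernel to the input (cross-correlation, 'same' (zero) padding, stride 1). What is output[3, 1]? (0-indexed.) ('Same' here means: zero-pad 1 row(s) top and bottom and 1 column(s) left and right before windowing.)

The receptive field on the zero-padded input at this output position is [0 4 5 / 1 2 3 / 2 3 0]. Elementwise product with the kernel and sum: 0·1 + 4·3 + 1·1 + 2·3 + 3·1 + 3·1 + 0·3.

25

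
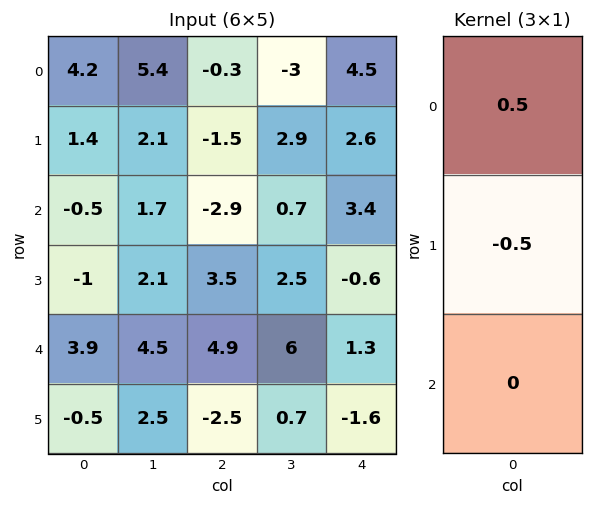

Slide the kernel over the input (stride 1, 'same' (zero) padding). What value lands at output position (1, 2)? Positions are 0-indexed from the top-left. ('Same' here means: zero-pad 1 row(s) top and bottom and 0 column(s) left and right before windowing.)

0.6

The receptive field on the zero-padded input at this output position is [-0.3 / -1.5 / -2.9]. Elementwise product with the kernel and sum: -0.3·0.5 + -1.5·-0.5.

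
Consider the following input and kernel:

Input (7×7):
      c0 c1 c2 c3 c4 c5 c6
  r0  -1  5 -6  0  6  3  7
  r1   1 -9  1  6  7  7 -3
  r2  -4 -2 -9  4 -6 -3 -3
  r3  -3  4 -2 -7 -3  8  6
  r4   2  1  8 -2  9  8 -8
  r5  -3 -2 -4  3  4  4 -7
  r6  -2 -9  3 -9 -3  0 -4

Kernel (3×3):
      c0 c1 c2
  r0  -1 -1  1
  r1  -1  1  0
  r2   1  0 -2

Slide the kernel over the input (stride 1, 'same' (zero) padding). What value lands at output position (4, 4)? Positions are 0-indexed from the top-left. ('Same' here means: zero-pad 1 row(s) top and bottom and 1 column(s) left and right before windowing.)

The receptive field on the zero-padded input at this output position is [-7 -3 8 / -2 9 8 / 3 4 4]. Elementwise product with the kernel and sum: -7·-1 + -3·-1 + 8·1 + -2·-1 + 9·1 + 3·1 + 4·-2.

24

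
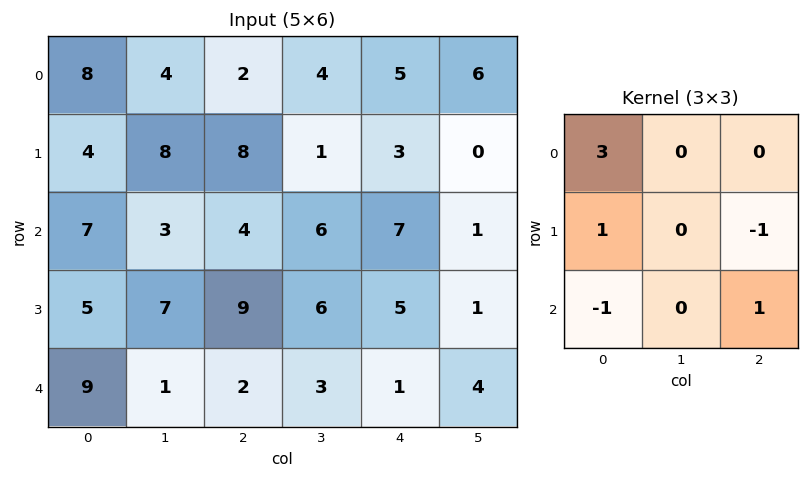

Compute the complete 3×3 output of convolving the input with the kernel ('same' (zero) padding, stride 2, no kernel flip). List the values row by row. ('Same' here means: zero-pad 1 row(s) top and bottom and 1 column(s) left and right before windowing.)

4 -7 -3
4 20 3
-1 19 17

Output[0,0]: The receptive field on the zero-padded input at this output position is [0 0 0 / 0 8 4 / 0 4 8]. Elementwise product with the kernel and sum: 0·3 + 0·1 + 4·-1 + 0·-1 + 8·1.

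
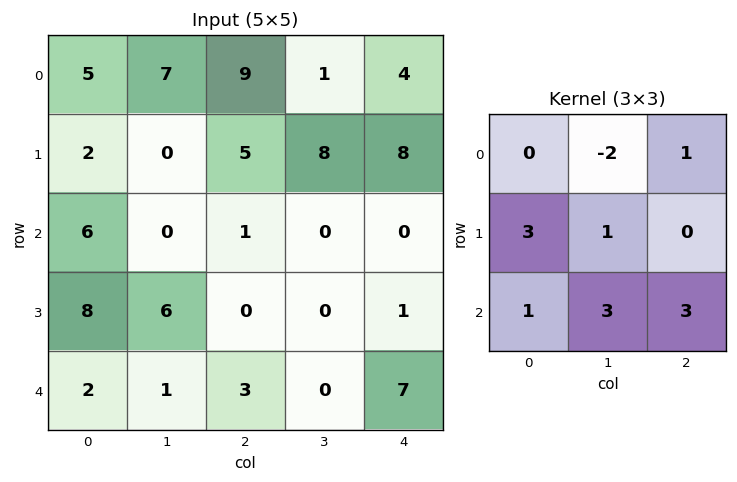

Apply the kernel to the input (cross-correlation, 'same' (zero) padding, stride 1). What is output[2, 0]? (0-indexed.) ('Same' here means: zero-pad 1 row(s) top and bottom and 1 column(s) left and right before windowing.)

44

The receptive field on the zero-padded input at this output position is [0 2 0 / 0 6 0 / 0 8 6]. Elementwise product with the kernel and sum: 2·-2 + 0·1 + 0·3 + 6·1 + 0·1 + 8·3 + 6·3.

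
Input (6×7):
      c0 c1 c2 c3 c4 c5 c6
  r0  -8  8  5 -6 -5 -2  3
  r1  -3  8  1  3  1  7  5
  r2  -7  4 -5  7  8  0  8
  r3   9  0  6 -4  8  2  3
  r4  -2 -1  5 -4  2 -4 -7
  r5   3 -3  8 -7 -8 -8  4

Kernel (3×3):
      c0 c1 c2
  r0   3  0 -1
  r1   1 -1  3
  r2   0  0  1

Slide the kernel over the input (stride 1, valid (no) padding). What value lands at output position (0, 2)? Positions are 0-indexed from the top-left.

29

The receptive field on the input at this output position is [5 -6 -5 / 1 3 1 / -5 7 8]. Elementwise product with the kernel and sum: 5·3 + -5·-1 + 1·1 + 3·-1 + 1·3 + 8·1.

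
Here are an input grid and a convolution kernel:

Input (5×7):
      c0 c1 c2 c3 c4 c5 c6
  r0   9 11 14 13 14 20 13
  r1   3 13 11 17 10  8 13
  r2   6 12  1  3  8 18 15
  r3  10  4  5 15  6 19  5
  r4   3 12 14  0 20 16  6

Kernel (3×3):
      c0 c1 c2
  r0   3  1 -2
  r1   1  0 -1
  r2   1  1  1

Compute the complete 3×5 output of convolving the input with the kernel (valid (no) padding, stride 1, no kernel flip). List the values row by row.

Output[0,0]: The receptive field on the input at this output position is [9 11 14 / 3 13 11 / 6 12 1]. Elementwise product with the kernel and sum: 9·3 + 11·1 + 14·-2 + 3·1 + 11·-1 + 6·1 + 12·1 + 1·1.

21 33 40 51 74
24 49 49 70 35
62 46 23 13 55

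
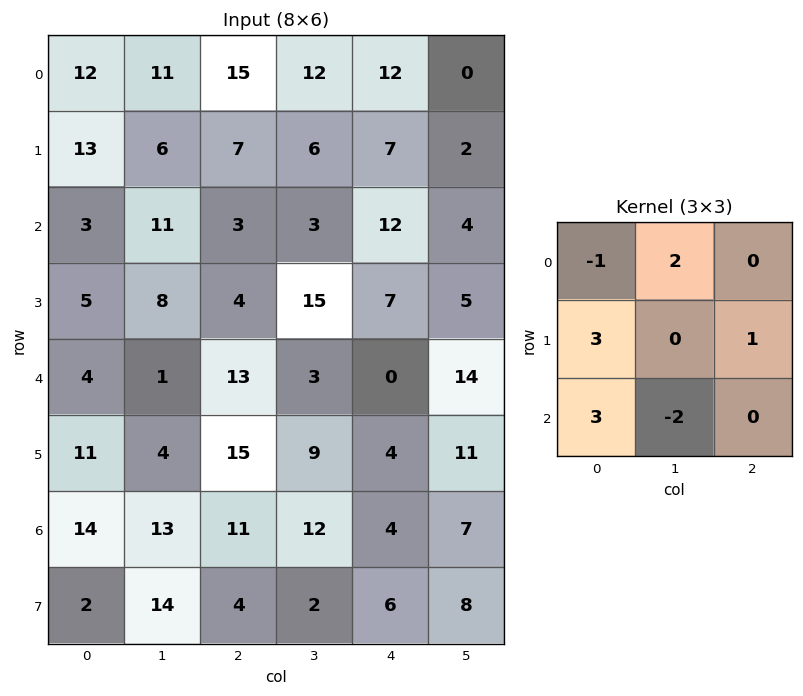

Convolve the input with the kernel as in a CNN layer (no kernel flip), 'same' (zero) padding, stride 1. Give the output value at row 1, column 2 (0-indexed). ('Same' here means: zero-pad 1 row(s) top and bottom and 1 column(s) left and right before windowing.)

70

The receptive field on the zero-padded input at this output position is [11 15 12 / 6 7 6 / 11 3 3]. Elementwise product with the kernel and sum: 11·-1 + 15·2 + 6·3 + 6·1 + 11·3 + 3·-2.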